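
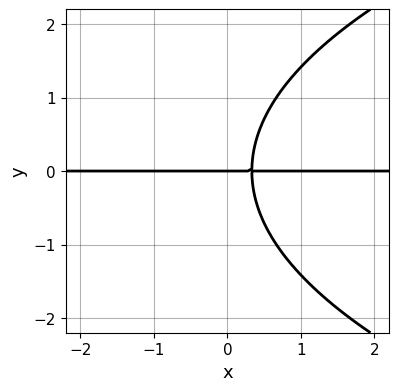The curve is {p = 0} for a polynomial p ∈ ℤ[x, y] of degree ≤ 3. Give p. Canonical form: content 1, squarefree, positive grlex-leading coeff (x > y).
y^3 - 3*x*y + y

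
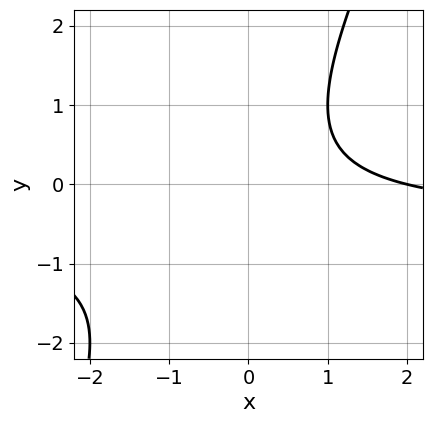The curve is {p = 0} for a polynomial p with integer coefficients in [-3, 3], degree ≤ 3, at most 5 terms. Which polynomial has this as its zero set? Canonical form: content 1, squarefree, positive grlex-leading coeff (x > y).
2*x*y - y^2 + x - 2

First, degree: no degree-1 curve has this shape, so deg p = 2.
Then, checking where it meets the axes: no y-intercept at any integer in the box; one x-axis crossing is at x = 2.
Finally, the integer polynomial consistent with all of this is the stated p.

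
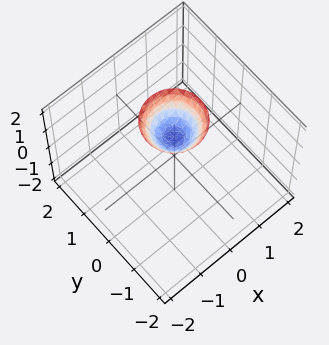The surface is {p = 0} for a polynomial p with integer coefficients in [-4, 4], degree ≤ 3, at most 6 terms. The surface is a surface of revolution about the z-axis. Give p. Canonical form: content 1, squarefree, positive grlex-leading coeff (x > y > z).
3*x^2 + 3*y^2 - 2*z + 2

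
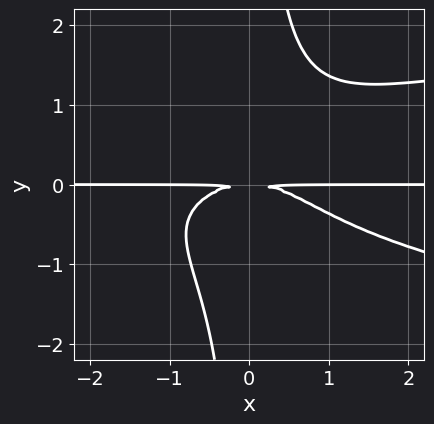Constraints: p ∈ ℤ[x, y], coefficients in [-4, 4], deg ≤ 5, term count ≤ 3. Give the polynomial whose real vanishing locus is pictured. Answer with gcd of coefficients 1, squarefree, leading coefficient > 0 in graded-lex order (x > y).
2*x*y^3 - x^2*y - 2*y^2

(a) Degree: no degree-3 curve has this shape, so deg p = 4.
(b) Against the integer gridlines: every point of the x-axis in the box is on the curve.
(c) Together with the visible shape, these determine p as stated.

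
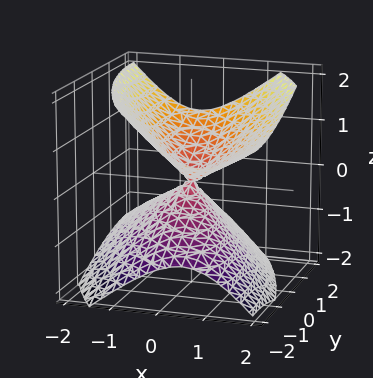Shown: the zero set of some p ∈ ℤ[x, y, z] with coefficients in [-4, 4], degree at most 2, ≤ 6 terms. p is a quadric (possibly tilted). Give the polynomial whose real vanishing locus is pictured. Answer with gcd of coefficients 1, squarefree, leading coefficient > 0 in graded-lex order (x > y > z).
1. The picture has 2 separate pieces. Treating them together as one polynomial.
2. The degree is 2 — no degree-1 surface has this shape.
3. Checking where it meets the axes: one z-axis crossing is at z = 0; it crosses the y-axis at the gridline y = 0; it meets the x-axis at x = 0 (among the integer gridlines).
4. Matching integer coefficients to the picture gives p.

3*x^2 + 2*x*y - x*z + y^2 - 3*z^2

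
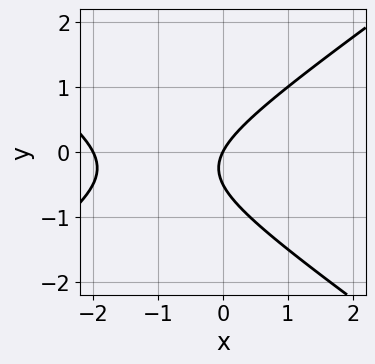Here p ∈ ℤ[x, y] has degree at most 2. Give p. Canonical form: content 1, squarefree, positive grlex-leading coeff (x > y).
x^2 - 2*y^2 + 2*x - y

1. deg p = 2.
2. Checking where it meets the axes: among the integer gridlines, it crosses the x-axis at x ∈ {-2, 0}; it crosses the y-axis at the gridline y = 0.
3. Solving for integer coefficients yields p as stated.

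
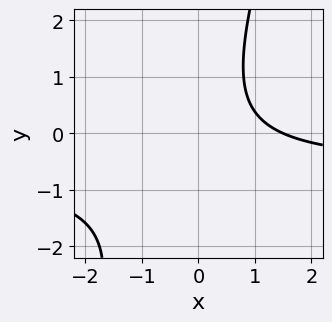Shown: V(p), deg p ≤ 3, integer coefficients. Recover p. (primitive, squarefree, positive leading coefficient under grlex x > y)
1. The degree is 2 — the shape is more complex than any degree-1 curve.
2. From the axis intercepts and sections: the curve avoids every integer y-axis point in the box.
3. Together with the visible shape, these determine p as stated.

3*x*y - y^2 + 2*x - 3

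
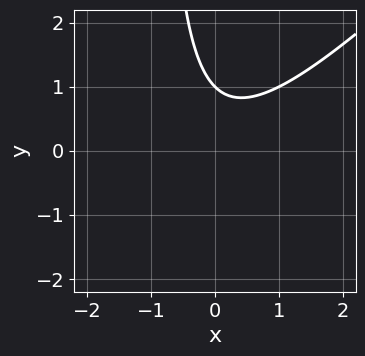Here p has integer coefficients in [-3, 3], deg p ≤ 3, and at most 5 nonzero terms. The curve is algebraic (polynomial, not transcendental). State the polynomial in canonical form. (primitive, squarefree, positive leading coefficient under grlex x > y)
First, deg p = 2. No degree-1 curve has this shape.
Then, against the integer gridlines: the curve avoids every integer x-axis point in the box; it meets the y-axis at y = 1 (among the integer gridlines).
Finally, the integer polynomial consistent with all of this is the stated p.

x^2 - x*y - y + 1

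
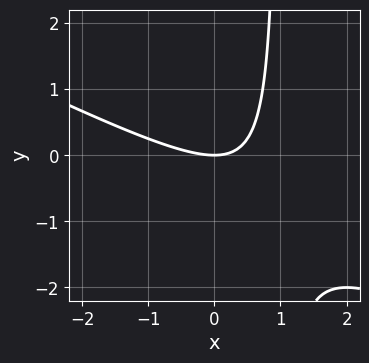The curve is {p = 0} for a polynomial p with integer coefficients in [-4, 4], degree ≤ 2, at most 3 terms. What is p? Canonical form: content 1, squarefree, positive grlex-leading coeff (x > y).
First, the degree is 2 — a generic line meets the curve in up to 2 points.
Next, checking where it meets the axes: it crosses the y-axis at the gridline y = 0; it meets the x-axis at x = 0 (among the integer gridlines).
Finally, assembling these constraints gives the stated polynomial.

x^2 + 2*x*y - 2*y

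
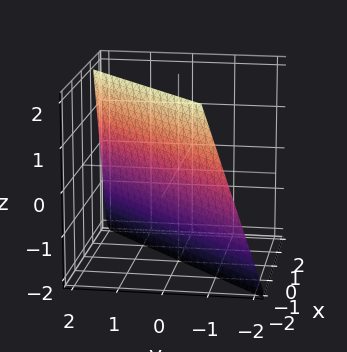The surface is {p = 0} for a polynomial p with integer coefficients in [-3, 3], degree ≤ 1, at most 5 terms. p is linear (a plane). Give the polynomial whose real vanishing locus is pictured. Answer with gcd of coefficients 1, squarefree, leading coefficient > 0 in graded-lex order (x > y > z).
3*x - 3*y + z + 2

The degree is 1 — the surface is flat (a plane).
From the visible intercepts: it crosses the z-axis at the gridline z = -2.
Together with the visible shape, these determine p as stated.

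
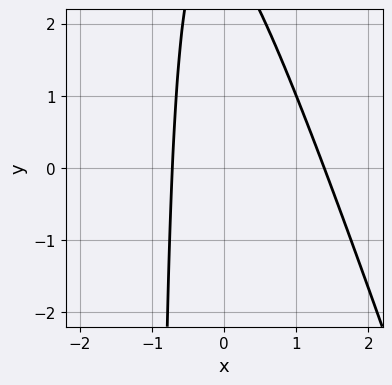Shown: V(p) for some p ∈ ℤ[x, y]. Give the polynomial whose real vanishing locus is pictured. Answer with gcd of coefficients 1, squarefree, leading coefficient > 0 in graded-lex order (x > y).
1. Degree: no degree-1 curve has this shape, so deg p = 2.
2. Checking where it meets the axes: no y-intercept at any integer in the box.
3. The integer polynomial consistent with all of this is the stated p.

3*x^2 + x*y - 2*x + y - 3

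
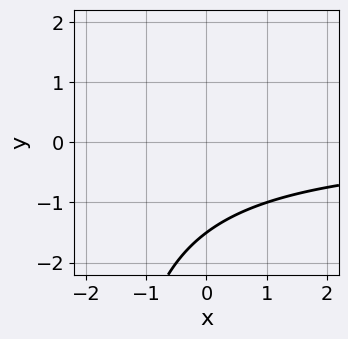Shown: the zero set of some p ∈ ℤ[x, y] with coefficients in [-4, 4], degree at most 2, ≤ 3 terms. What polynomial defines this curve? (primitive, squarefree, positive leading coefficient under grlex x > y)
x*y + 2*y + 3

(a) The degree is 2 — a generic line meets the curve in up to 2 points.
(b) Checking where it meets the axes: it misses every integer gridline on the x-axis.
(c) Matching integer coefficients to the picture gives p.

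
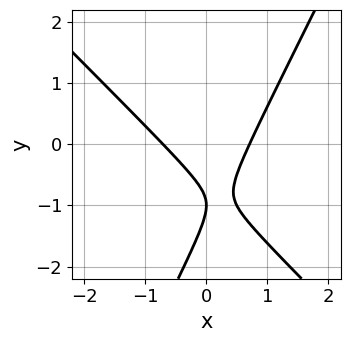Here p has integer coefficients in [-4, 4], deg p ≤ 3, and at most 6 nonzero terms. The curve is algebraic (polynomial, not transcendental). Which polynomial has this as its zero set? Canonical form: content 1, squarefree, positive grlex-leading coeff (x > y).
(a) Degree: no degree-1 curve has this shape, so deg p = 2.
(b) From the axis intercepts and sections: it meets the y-axis at y = -1 (among the integer gridlines).
(c) The integer polynomial consistent with all of this is the stated p.

2*x^2 + x*y - y^2 - 2*y - 1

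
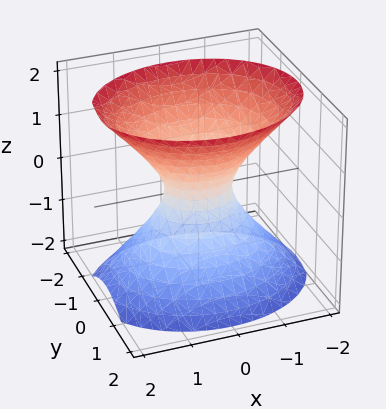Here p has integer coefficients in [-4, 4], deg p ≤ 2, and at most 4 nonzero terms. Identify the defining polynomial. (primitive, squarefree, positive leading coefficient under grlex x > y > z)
2*x^2 + 3*y^2 - 2*z^2 - 1

First, deg p = 2.
Next, symmetries: mirror symmetry y ↦ −y ⇒ only even powers of y; the z ↦ −z reflection is a symmetry, so z appears only in even powers; the x ↦ −x reflection is a symmetry, so x appears only in even powers.
Then, observable constraints: the surface avoids every integer z-axis point in the box.
Finally, together with the visible shape, these determine p as stated.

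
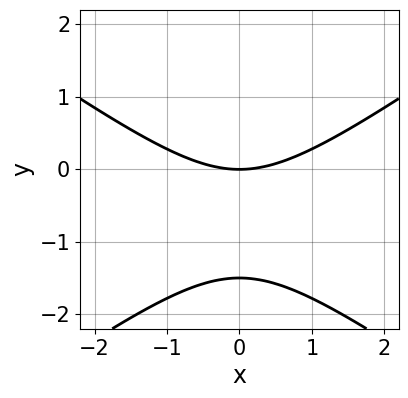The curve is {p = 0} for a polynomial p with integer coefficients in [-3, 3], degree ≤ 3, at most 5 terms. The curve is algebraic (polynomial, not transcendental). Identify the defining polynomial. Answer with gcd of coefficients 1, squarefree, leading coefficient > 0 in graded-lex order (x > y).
(a) The degree is 2 — no degree-1 curve has this shape.
(b) Symmetries: mirror symmetry x ↦ −x ⇒ only even powers of x.
(c) Observable constraints: it crosses the y-axis at the gridline y = 0; it crosses the x-axis at the gridline x = 0.
(d) Assembling these constraints gives the stated polynomial.

x^2 - 2*y^2 - 3*y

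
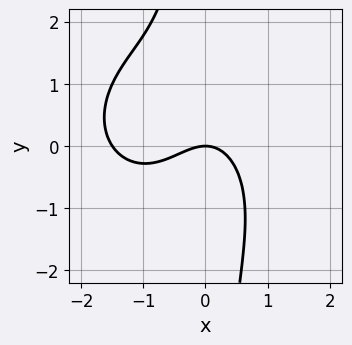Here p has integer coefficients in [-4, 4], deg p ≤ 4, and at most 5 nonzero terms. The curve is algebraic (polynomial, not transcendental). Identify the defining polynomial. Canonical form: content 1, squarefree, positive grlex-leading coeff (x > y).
(a) deg p = 3. The shape is more complex than any degree-2 curve.
(b) From the visible intercepts: it crosses the x-axis at the gridline x = 0; it meets the y-axis at y = 0 (among the integer gridlines).
(c) Solving for integer coefficients yields p as stated.

2*x^3 + 2*x*y^2 + 3*x^2 + 3*y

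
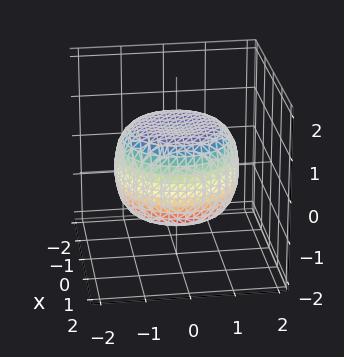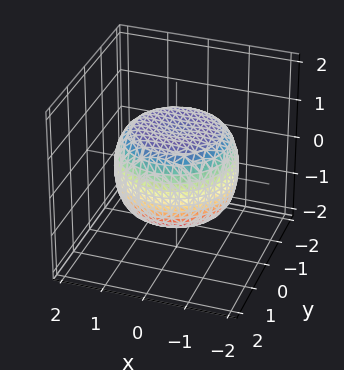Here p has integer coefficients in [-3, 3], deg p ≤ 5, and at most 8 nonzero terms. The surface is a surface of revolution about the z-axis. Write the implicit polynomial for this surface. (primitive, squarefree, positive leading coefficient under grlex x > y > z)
x^4 + 2*x^2*y^2 + y^4 - x^2 - y^2 + 2*z^2 - 2

(a) deg p = 4.
(b) By symmetry, the z-axis is an axis of rotation, so x and y enter only as x² + y².
(c) Checking where it meets the axes: a circular section at z = 0 has radius between 1 and 2; among the integer gridlines, it crosses the z-axis at z ∈ {-1, 1}.
(d) Assembling these constraints gives the stated polynomial.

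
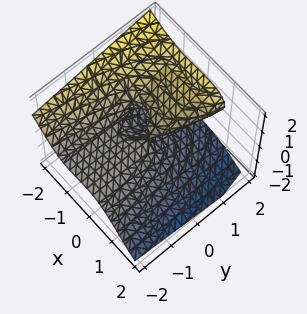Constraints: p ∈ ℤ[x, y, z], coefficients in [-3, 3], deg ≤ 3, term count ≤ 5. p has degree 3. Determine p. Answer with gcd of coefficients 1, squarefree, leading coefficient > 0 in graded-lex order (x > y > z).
1. Degree: no degree-2 surface has this shape, so deg p = 3.
2. Checking where it meets the axes: the visible y-axis segment lies entirely on the surface; among the integer gridlines, it crosses the x-axis at x ∈ {-1, 0}.
3. These observations pin down the coefficients.

2*x^3 + 3*z^3 + 2*x^2 - 3*y*z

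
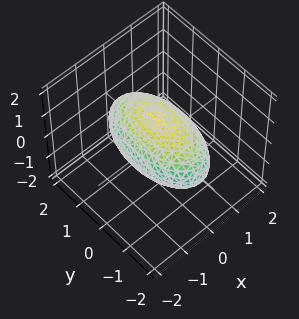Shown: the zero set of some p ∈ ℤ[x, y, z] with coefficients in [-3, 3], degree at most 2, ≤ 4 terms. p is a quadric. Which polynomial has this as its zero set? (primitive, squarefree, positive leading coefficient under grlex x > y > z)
3*x^2 + y^2 + 3*z^2 - 3

(a) The degree is 2 — a closed, bounded, convex surface; a quadric.
(b) Symmetries: it's symmetric under y → −y, forcing even powers of y; the x ↦ −x reflection is a symmetry, so x appears only in even powers; the z ↦ −z reflection is a symmetry, so z appears only in even powers.
(c) From the visible intercepts: the z-axis gridline crossings are at z ∈ {-1, 1}; among the integer gridlines, it crosses the x-axis at x ∈ {-1, 1}.
(d) The integer polynomial consistent with all of this is the stated p.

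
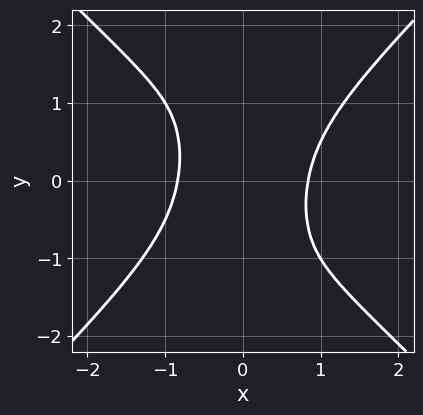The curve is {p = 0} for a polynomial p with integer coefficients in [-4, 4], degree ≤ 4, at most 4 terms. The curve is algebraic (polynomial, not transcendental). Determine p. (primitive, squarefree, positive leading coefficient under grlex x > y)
(a) deg p = 4. A generic line meets the curve in up to 4 points.
(b) From the axis intercepts and sections: no y-intercept at any integer in the box.
(c) Assembling these constraints gives the stated polynomial.

2*x^4 - 2*x^2*y^2 - x*y - 1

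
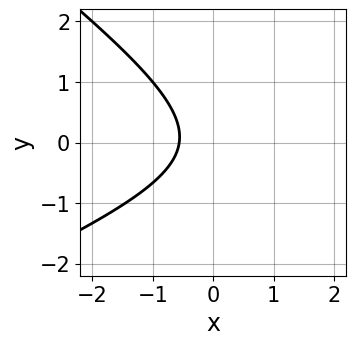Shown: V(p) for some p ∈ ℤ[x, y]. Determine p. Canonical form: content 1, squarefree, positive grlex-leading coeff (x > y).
First, the degree is 2 — a generic line meets the curve in up to 2 points.
Next, from the axis intercepts and sections: the curve avoids every integer y-axis point in the box.
Finally, the integer polynomial consistent with all of this is the stated p.

x^2 - x*y - 3*y^2 - 3*x - 2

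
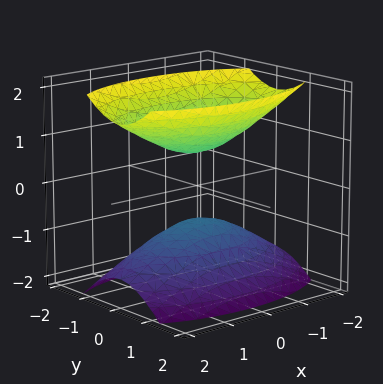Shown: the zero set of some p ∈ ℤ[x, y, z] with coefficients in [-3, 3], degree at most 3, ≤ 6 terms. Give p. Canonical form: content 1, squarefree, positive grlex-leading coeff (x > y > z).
x^2 + 3*y^2 - 2*z^2 + 1

First, the picture has 2 separate pieces.
Then, degree: two separate bowl-shaped sheets opening away from each other; a quadric, so deg p = 2.
Then, symmetries: the y ↦ −y reflection is a symmetry, so y appears only in even powers; mirror symmetry x ↦ −x ⇒ only even powers of x; the z ↦ −z reflection is a symmetry, so z appears only in even powers.
Next, observable constraints: no x-intercept at any integer in the box; no y-intercept at any integer in the box.
Finally, fitting integer coefficients to these (and the overall shape) gives p.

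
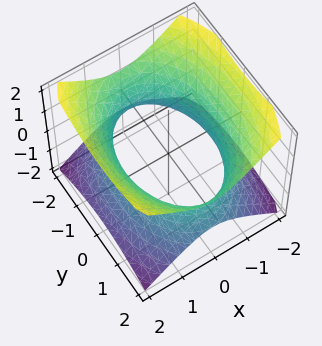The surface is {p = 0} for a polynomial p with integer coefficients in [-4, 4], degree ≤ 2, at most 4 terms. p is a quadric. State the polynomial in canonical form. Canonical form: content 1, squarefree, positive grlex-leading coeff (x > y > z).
First, deg p = 2. One connected sheet with a waist; a quadric.
Then, symmetries: the x ↦ −x reflection is a symmetry, so x appears only in even powers; it's symmetric under y → −y, forcing even powers of y; the z ↦ −z reflection is a symmetry, so z appears only in even powers.
Next, against the integer gridlines: no z-intercept at any integer in the box.
Finally, the integer polynomial consistent with all of this is the stated p.

2*x^2 + y^2 - 2*z^2 - 3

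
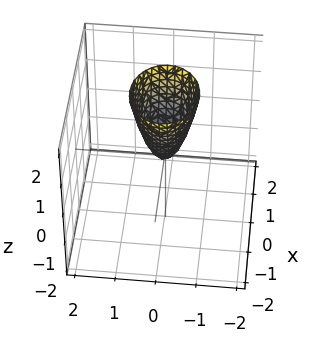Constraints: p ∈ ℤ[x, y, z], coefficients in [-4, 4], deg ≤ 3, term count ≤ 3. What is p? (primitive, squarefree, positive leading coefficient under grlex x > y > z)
2*x^2 + 3*y^2 - z

(a) deg p = 2. A single bowl opening along one axis; a quadric.
(b) Symmetries: the x ↦ −x reflection is a symmetry, so x appears only in even powers; it's symmetric under y → −y, forcing even powers of y.
(c) Against the integer gridlines: it meets the z-axis at z = 0 (among the integer gridlines); it crosses the y-axis at the gridline y = 0.
(d) These observations pin down the coefficients.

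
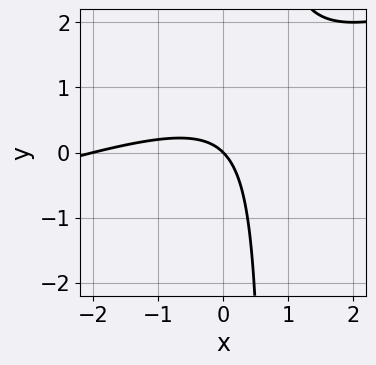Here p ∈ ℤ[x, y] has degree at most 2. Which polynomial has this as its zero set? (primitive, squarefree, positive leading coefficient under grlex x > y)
First, degree: a generic line meets the curve in up to 2 points, so deg p = 2.
Next, checking where it meets the axes: the x-axis gridline crossings are at x ∈ {-2, 0}; it meets the y-axis at y = 0 (among the integer gridlines).
Finally, putting this together gives p.

x^2 - 3*x*y + 2*x + 2*y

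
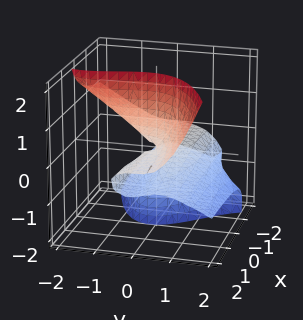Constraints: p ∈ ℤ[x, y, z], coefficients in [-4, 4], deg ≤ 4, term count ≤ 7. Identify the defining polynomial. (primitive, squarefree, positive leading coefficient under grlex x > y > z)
1. The degree is 3 — the shape is more complex than any degree-2 surface.
2. Reading off the gridlines: it crosses the y-axis at the gridline y = 0; the visible x-axis segment lies entirely on the surface.
3. The integer polynomial consistent with all of this is the stated p.

3*x*z^2 - 2*y^3 - 3*y^2*z + 2*x*z - y*z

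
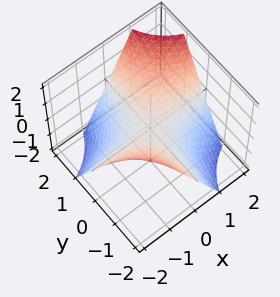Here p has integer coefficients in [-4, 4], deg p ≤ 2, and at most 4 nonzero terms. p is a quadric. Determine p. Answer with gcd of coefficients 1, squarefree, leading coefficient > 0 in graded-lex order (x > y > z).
x*y - z

First, degree: a saddle surface; a quadric, so deg p = 2.
Next, reading off the gridlines: the visible y-axis segment lies entirely on the surface; every point of the x-axis in the box is on the surface; it crosses the z-axis at the gridline z = 0.
Finally, these observations pin down the coefficients.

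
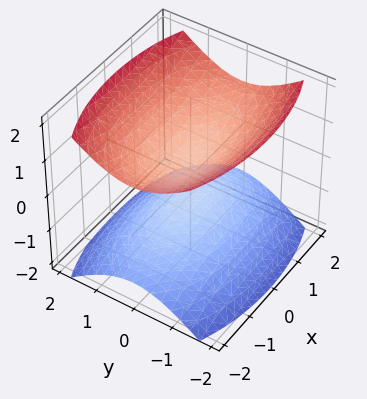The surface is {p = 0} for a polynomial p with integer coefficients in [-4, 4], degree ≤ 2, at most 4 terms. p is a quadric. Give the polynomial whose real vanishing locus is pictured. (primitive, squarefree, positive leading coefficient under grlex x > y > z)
First, the picture has 2 separate pieces.
Next, deg p = 2.
Then, symmetries: the x ↦ −x reflection is a symmetry, so x appears only in even powers; it's symmetric under z → −z, forcing even powers of z; the y ↦ −y reflection is a symmetry, so y appears only in even powers.
Then, against the integer gridlines: the surface avoids every integer y-axis point in the box; it misses every integer gridline on the x-axis.
Finally, together with the visible shape, these determine p as stated.

x^2 + 3*y^2 - 3*z^2 + 1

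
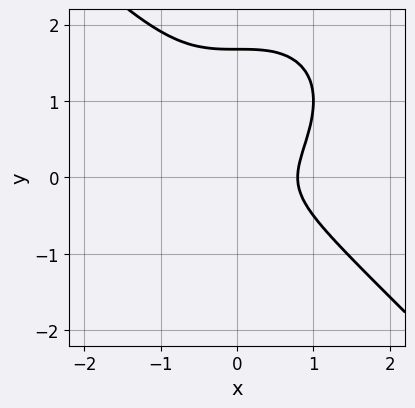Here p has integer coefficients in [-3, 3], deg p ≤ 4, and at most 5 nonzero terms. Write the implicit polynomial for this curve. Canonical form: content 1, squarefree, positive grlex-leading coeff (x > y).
2*x^3 + 2*y^3 - 3*y^2 - 1

(a) deg p = 3. The shape is more complex than any degree-2 curve.
(b) Putting this together gives p.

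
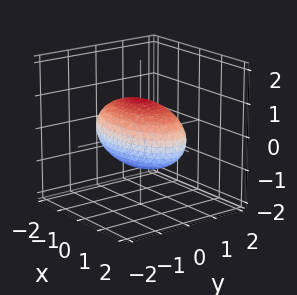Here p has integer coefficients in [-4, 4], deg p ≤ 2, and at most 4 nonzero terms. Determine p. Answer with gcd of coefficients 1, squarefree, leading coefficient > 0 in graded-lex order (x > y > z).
x^2 + 3*y^2 + 3*z^2 - 3

(a) The degree is 2 — a closed, bounded, convex surface; a quadric.
(b) Symmetries: the x ↦ −x reflection is a symmetry, so x appears only in even powers; the z ↦ −z reflection is a symmetry, so z appears only in even powers; mirror symmetry y ↦ −y ⇒ only even powers of y.
(c) From the axis intercepts and sections: among the integer gridlines, it crosses the y-axis at y ∈ {-1, 1}; the z-axis gridline crossings are at z ∈ {-1, 1}.
(d) Solving for integer coefficients yields p as stated.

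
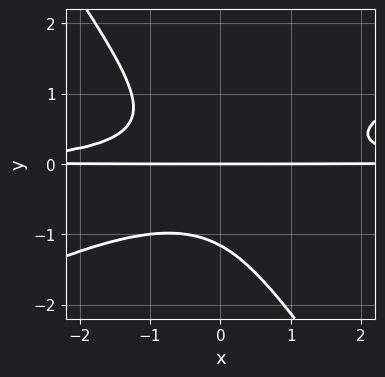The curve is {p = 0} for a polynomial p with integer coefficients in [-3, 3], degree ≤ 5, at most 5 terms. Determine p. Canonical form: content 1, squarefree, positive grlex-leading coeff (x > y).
2*x^2*y^2 - 3*x*y^3 - 3*y^4 - 2*y^3 - 2*y

(a) Degree: a generic line meets the curve in up to 4 points, so deg p = 4.
(b) Observable constraints: the visible x-axis segment lies entirely on the curve; it meets the y-axis at y = 0 (among the integer gridlines).
(c) The integer polynomial consistent with all of this is the stated p.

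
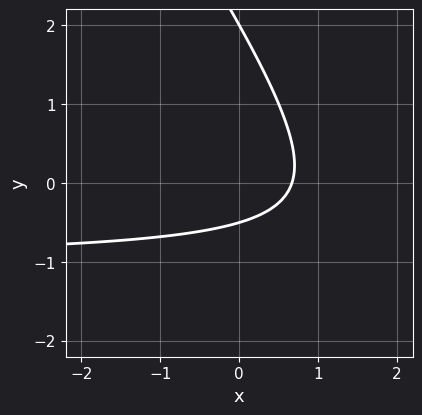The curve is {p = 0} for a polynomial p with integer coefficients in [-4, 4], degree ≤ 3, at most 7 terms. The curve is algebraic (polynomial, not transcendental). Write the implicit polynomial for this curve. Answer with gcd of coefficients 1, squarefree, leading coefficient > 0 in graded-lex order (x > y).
3*x*y + 2*y^2 + 3*x - 3*y - 2

(a) deg p = 2. The shape is more complex than any degree-1 curve.
(b) Reading off the gridlines: it crosses the y-axis at the gridline y = 2.
(c) Matching integer coefficients to the picture gives p.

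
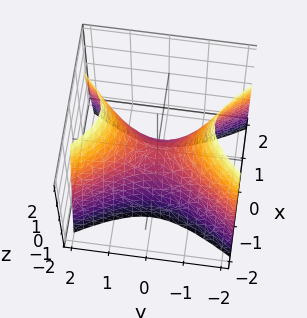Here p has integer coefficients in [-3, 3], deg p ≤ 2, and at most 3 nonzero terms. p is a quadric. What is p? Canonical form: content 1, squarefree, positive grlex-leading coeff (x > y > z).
2*x^2 - y^2 + z

First, the degree is 2 — a hyperbolic paraboloid; a quadric.
Then, symmetries: it's symmetric under y → −y, forcing even powers of y; it's symmetric under x → −x, forcing even powers of x.
Next, checking where it meets the axes: it meets the y-axis at y = 0 (among the integer gridlines); it meets the x-axis at x = 0 (among the integer gridlines); it meets the z-axis at z = 0 (among the integer gridlines).
Finally, the integer polynomial consistent with all of this is the stated p.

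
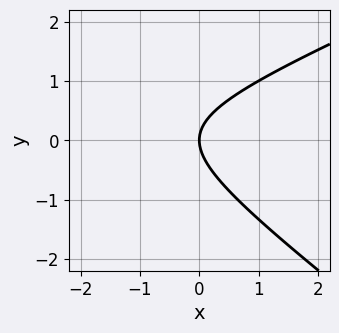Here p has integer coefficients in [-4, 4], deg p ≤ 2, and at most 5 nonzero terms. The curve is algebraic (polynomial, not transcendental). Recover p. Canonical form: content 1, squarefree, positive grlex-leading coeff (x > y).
(a) deg p = 2.
(b) From the visible intercepts: it crosses the x-axis at the gridline x = 0; it meets the y-axis at y = 0 (among the integer gridlines).
(c) Solving for integer coefficients yields p as stated.

x^2 - x*y - 3*y^2 + 3*x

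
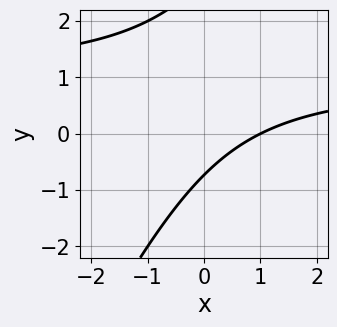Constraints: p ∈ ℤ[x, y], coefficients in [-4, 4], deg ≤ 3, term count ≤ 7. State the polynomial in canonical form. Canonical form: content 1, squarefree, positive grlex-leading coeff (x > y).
2*x*y - y^2 - 2*x + 2*y + 2

1. Degree: no degree-1 curve has this shape, so deg p = 2.
2. From the visible intercepts: one x-axis crossing is at x = 1.
3. The integer polynomial consistent with all of this is the stated p.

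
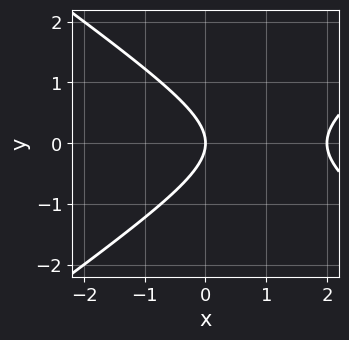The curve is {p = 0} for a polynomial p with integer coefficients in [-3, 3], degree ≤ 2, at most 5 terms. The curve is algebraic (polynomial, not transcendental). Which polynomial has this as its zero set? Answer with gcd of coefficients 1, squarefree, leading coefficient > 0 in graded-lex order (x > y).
1. deg p = 2.
2. Symmetries: it's symmetric under y → −y, forcing even powers of y.
3. Reading off the gridlines: among the integer gridlines, it crosses the x-axis at x ∈ {0, 2}; one y-axis crossing is at y = 0.
4. Solving for integer coefficients yields p as stated.

x^2 - 2*y^2 - 2*x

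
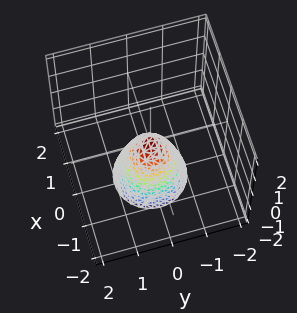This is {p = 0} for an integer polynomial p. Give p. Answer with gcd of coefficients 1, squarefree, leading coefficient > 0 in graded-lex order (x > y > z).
The degree is 2 — a paraboloid; a quadric.
Symmetries: rotational symmetry about the z-axis ⇒ p depends on x, y only through x² + y².
From the visible intercepts: a circular section at z = -2 has radius exactly 1; it meets the y-axis at y = 0 (among the integer gridlines); it crosses the x-axis at the gridline x = 0; it crosses the z-axis at the gridline z = 0.
These observations pin down the coefficients.

2*x^2 + 2*y^2 + z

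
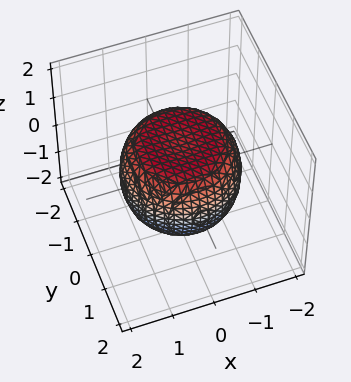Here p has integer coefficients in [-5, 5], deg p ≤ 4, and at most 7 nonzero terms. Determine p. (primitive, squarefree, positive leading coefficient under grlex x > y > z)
2*x^4 + 4*x^2*y^2 + 2*y^4 - 2*x^2 - 2*y^2 + 3*z^2 - 3

First, the degree is 4 — the shape is more complex than any degree-3 surface.
Next, symmetries: the z-axis is an axis of rotation, so x and y enter only as x² + y².
Then, from the axis intercepts and sections: a circular section at z = -1 has radius exactly 1; among the integer gridlines, it crosses the z-axis at z ∈ {-1, 1}.
Finally, the integer polynomial consistent with all of this is the stated p.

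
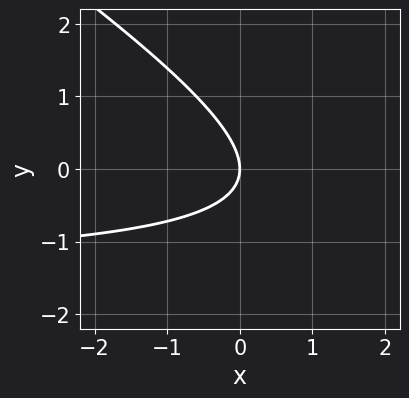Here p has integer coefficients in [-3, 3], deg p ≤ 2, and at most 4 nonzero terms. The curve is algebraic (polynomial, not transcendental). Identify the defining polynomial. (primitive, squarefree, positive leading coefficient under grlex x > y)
First, deg p = 2. A generic line meets the curve in up to 2 points.
Next, observable constraints: one x-axis crossing is at x = 0; it meets the y-axis at y = 0 (among the integer gridlines).
Finally, assembling these constraints gives the stated polynomial.

2*x*y + 3*y^2 + 3*x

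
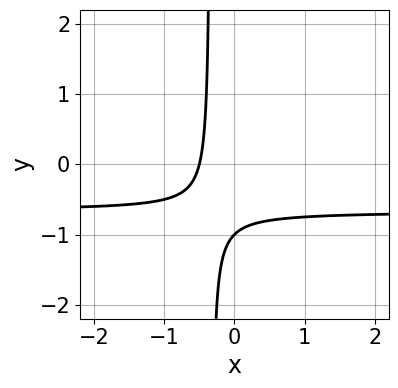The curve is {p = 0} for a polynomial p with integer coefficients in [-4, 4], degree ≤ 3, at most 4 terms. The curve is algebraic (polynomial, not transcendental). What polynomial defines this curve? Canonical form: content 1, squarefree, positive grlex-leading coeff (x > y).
3*x*y + 2*x + y + 1

(a) Degree: no degree-1 curve has this shape, so deg p = 2.
(b) Observable constraints: one y-axis crossing is at y = -1.
(c) These observations pin down the coefficients.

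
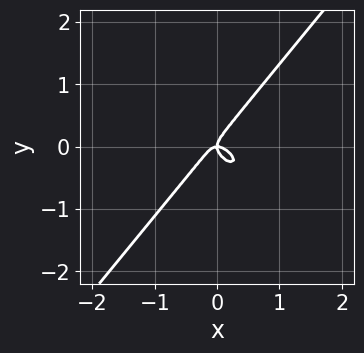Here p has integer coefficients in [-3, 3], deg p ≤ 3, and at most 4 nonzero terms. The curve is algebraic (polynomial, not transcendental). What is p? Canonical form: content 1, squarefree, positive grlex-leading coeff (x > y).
3*x^3 + 2*x^2*y - 3*y^3 + x*y

Degree: no degree-2 curve has this shape, so deg p = 3.
Against the integer gridlines: one y-axis crossing is at y = 0; it crosses the x-axis at the gridline x = 0.
Putting this together gives p.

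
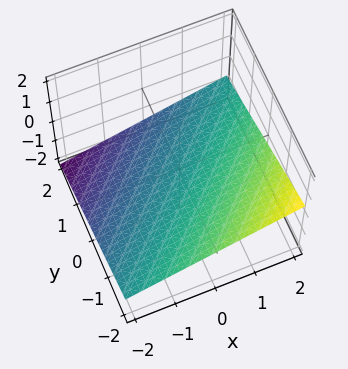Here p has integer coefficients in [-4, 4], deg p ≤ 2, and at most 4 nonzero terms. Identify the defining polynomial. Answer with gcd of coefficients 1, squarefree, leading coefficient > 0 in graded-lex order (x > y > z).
First, degree: every cross-section is a straight line — this is a plane, so deg p = 1.
Next, observable constraints: it crosses the x-axis at the gridline x = 2; it meets the y-axis at y = -2 (among the integer gridlines).
Finally, putting this together gives p.

x - y - 3*z - 2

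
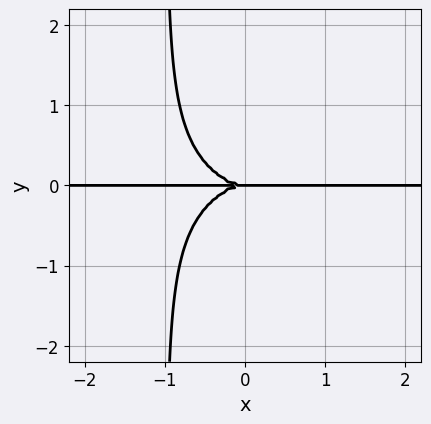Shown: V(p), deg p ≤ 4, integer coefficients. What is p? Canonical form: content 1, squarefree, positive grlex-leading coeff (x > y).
1. deg p = 4. A generic line meets the curve in up to 4 points.
2. Against the integer gridlines: it crosses the y-axis at the gridline y = 0; the visible x-axis segment lies entirely on the curve.
3. Assembling these constraints gives the stated polynomial.

x^3*y + 3*x*y^3 + 3*y^3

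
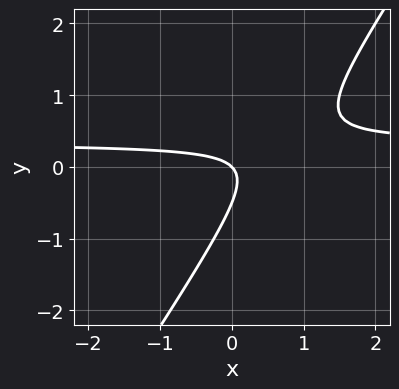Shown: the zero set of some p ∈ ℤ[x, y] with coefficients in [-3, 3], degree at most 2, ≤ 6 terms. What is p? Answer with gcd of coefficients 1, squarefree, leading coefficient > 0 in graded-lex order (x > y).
3*x*y - 2*y^2 - x - y

1. Degree: no degree-1 curve has this shape, so deg p = 2.
2. From the axis intercepts and sections: it meets the x-axis at x = 0 (among the integer gridlines); one y-axis crossing is at y = 0.
3. Fitting integer coefficients to these (and the overall shape) gives p.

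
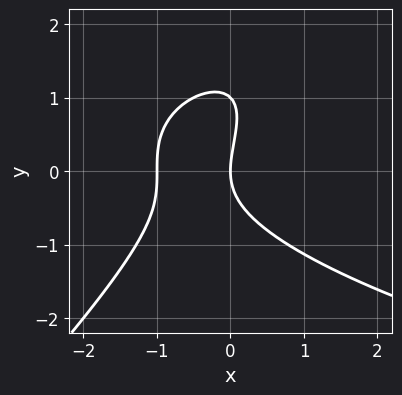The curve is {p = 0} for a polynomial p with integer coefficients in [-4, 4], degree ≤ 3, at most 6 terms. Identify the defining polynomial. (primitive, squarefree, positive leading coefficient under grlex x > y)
x*y^2 - y^3 - 2*x^2 + y^2 - 2*x

First, the degree is 3 — the shape is more complex than any degree-2 curve.
Then, checking where it meets the axes: the x-axis gridline crossings are at x ∈ {-1, 0}; among the integer gridlines, it crosses the y-axis at y ∈ {0, 1}.
Finally, together with the visible shape, these determine p as stated.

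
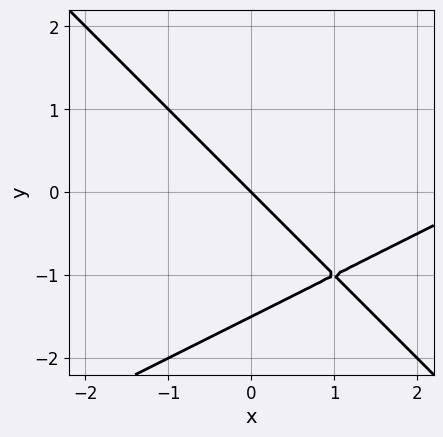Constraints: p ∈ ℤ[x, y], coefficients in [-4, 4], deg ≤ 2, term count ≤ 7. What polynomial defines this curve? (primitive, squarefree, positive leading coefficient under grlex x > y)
First, degree: the shape is more complex than any degree-1 curve, so deg p = 2.
Next, from the visible intercepts: one y-axis crossing is at y = 0; it crosses the x-axis at the gridline x = 0.
Finally, these observations pin down the coefficients.

x^2 - x*y - 2*y^2 - 3*x - 3*y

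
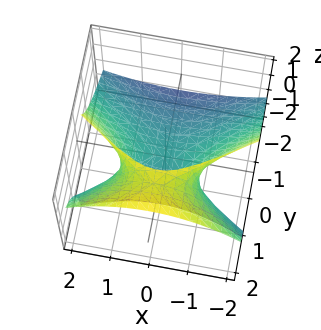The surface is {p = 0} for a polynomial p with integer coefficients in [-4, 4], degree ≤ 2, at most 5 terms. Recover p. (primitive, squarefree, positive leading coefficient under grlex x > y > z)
x^2 - 2*y^2 + 3*y*z - 2*z

(a) The degree is 2 — no degree-1 surface has this shape.
(b) Reading off the gridlines: one z-axis crossing is at z = 0; it meets the y-axis at y = 0 (among the integer gridlines); one x-axis crossing is at x = 0.
(c) Together with the visible shape, these determine p as stated.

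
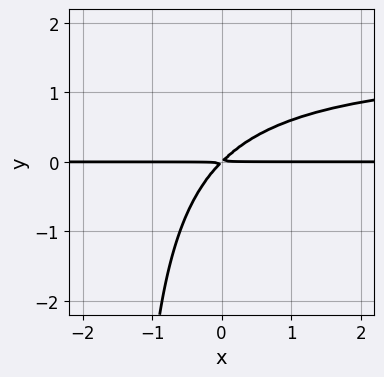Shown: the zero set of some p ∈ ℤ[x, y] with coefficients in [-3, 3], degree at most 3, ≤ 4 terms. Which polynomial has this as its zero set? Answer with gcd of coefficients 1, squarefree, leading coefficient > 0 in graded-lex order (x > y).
2*x*y^2 - 3*x*y + 3*y^2

(a) deg p = 3. A generic line meets the curve in up to 3 points.
(b) From the visible intercepts: the visible x-axis segment lies entirely on the curve.
(c) Matching integer coefficients to the picture gives p.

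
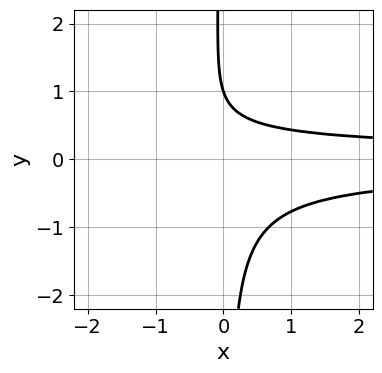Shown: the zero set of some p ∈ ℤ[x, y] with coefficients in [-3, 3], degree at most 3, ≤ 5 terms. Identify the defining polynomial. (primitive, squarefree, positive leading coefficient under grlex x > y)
1. Degree: the shape is more complex than any degree-2 curve, so deg p = 3.
2. From the visible intercepts: it misses every integer gridline on the x-axis; one y-axis crossing is at y = 1.
3. Together with the visible shape, these determine p as stated.

3*x*y^2 + y - 1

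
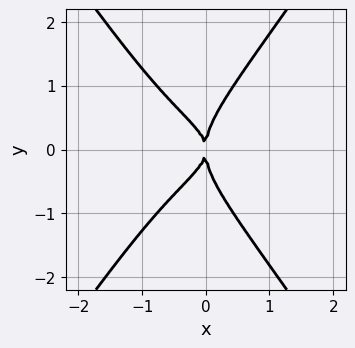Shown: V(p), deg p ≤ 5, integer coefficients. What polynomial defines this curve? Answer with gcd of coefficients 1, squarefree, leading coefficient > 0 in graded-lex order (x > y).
2*x^2*y^2 - y^4 + x*y^2 + x^2

(a) Degree: a generic line meets the curve in up to 4 points, so deg p = 4.
(b) Symmetries: mirror symmetry y ↦ −y ⇒ only even powers of y.
(c) From the visible intercepts: one x-axis crossing is at x = 0; one y-axis crossing is at y = 0.
(d) These observations pin down the coefficients.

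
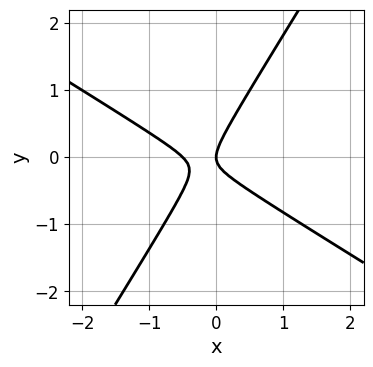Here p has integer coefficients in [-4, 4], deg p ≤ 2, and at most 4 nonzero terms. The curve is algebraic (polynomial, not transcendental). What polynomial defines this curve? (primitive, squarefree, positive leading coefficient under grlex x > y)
2*x^2 + 2*x*y - 2*y^2 + x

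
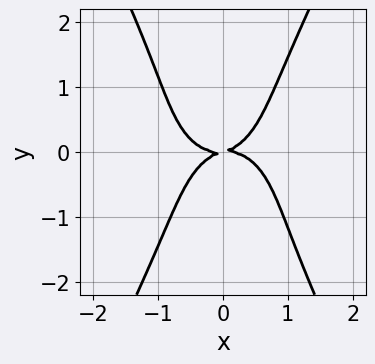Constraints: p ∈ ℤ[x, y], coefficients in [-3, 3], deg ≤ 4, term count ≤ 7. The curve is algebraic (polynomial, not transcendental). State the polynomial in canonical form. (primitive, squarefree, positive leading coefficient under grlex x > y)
First, deg p = 4.
Then, against the integer gridlines: it meets the y-axis at y = 0 (among the integer gridlines); it meets the x-axis at x = 0 (among the integer gridlines).
Finally, solving for integer coefficients yields p as stated.

3*x^4 + 3*x^2*y^2 - y^4 + x*y - 3*y^2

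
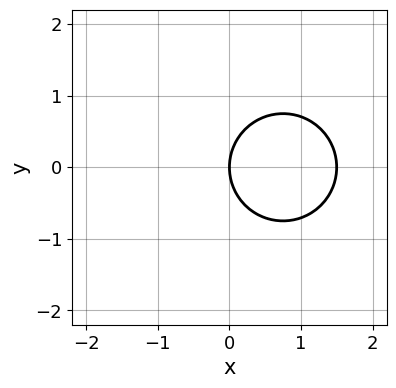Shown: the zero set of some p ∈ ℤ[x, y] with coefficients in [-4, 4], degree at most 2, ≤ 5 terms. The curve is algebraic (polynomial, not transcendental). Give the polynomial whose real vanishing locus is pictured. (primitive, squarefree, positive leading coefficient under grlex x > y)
1. deg p = 2. The shape is more complex than any degree-1 curve.
2. Symmetries: it's symmetric under y → −y, forcing even powers of y.
3. From the visible intercepts: one x-axis crossing is at x = 0; it meets the y-axis at y = 0 (among the integer gridlines).
4. These observations pin down the coefficients.

2*x^2 + 2*y^2 - 3*x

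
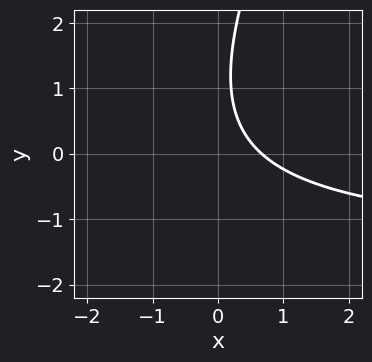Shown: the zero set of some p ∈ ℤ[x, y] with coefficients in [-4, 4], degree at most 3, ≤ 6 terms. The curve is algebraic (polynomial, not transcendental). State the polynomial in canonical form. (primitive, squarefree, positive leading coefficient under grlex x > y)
2*x*y - y^2 + 3*x + 2*y - 2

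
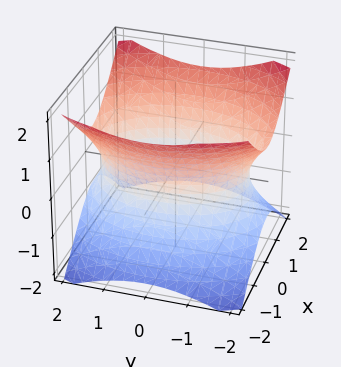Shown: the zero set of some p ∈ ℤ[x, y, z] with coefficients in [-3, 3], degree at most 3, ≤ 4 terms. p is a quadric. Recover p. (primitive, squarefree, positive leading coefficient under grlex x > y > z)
2*x^2 + y^2 - 2*z^2 - 3

(a) deg p = 2. An hourglass — one-sheet hyperboloid; a quadric.
(b) Symmetries: it's symmetric under z → −z, forcing even powers of z; mirror symmetry x ↦ −x ⇒ only even powers of x; mirror symmetry y ↦ −y ⇒ only even powers of y.
(c) From the visible intercepts: it misses every integer gridline on the z-axis.
(d) The integer polynomial consistent with all of this is the stated p.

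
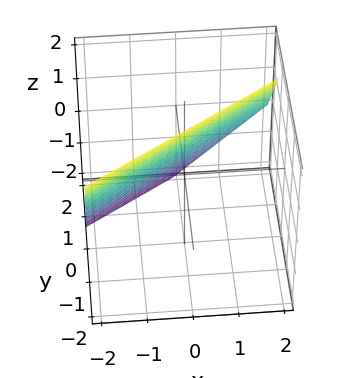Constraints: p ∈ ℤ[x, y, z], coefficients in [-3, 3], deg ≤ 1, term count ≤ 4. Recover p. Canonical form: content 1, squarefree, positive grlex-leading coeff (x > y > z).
2*x - 3*y - 2*z + 2

First, degree: every cross-section is a straight line — this is a plane, so deg p = 1.
Next, checking where it meets the axes: one z-axis crossing is at z = 1; it meets the x-axis at x = -1 (among the integer gridlines).
Finally, the integer polynomial consistent with all of this is the stated p.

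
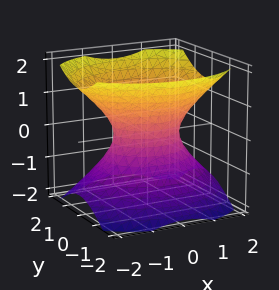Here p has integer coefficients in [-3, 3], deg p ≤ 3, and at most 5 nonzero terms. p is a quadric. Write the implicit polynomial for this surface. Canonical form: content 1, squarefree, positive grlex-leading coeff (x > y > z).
(a) deg p = 2. One connected sheet with a waist; a quadric.
(b) Symmetries: it's symmetric under z → −z, forcing even powers of z; the y ↦ −y reflection is a symmetry, so y appears only in even powers; it's symmetric under x → −x, forcing even powers of x.
(c) Against the integer gridlines: the surface avoids every integer z-axis point in the box; the x-axis gridline crossings are at x ∈ {-1, 1}.
(d) Assembling these constraints gives the stated polynomial.

2*x^2 + 3*y^2 - 3*z^2 - 2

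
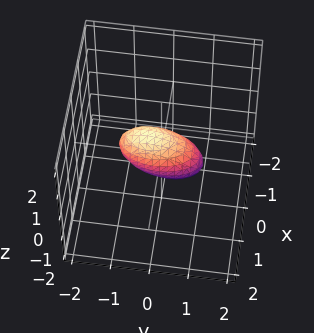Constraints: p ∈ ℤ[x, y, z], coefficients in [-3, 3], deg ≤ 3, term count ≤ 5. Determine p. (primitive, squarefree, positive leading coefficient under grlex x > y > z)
3*x^2 + y^2 + y*z + 2*z^2 - 1

1. The degree is 2 — a generic line meets the surface in up to 2 points.
2. From the visible intercepts: the y-axis gridline crossings are at y ∈ {-1, 1}.
3. These observations pin down the coefficients.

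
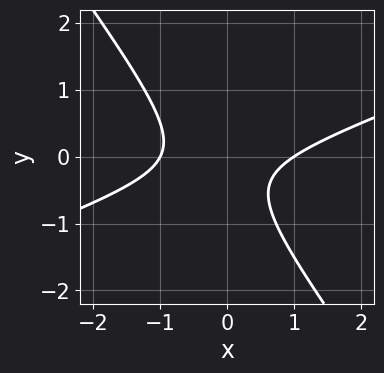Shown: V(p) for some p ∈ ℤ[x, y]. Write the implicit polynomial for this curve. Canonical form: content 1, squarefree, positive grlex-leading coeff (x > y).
x^2 - 2*x*y - 2*y^2 - y - 1

Degree: no degree-1 curve has this shape, so deg p = 2.
Against the integer gridlines: it misses every integer gridline on the y-axis; the x-axis gridline crossings are at x ∈ {-1, 1}.
Fitting integer coefficients to these (and the overall shape) gives p.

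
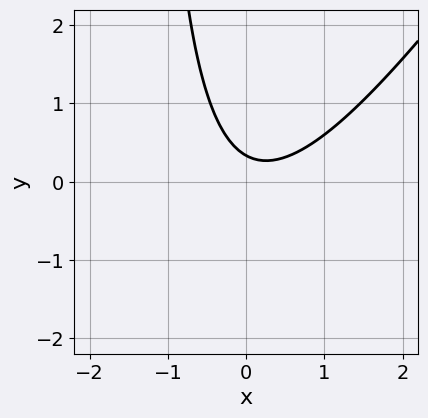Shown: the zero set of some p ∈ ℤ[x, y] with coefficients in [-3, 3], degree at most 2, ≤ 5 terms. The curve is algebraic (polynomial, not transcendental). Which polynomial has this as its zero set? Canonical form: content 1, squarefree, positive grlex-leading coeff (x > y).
3*x^2 - 2*x*y - x - 3*y + 1

Degree: the shape is more complex than any degree-1 curve, so deg p = 2.
From the visible intercepts: no x-intercept at any integer in the box.
The integer polynomial consistent with all of this is the stated p.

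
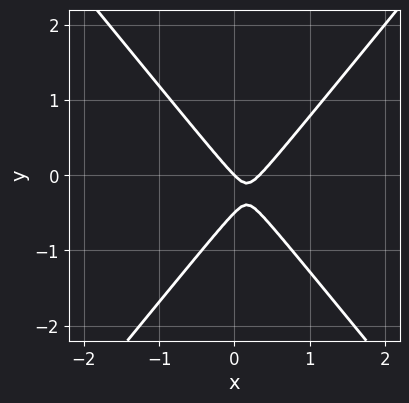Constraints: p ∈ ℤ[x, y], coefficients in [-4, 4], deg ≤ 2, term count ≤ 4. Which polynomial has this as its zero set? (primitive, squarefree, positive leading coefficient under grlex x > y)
deg p = 2. The shape is more complex than any degree-1 curve.
From the visible intercepts: one x-axis crossing is at x = 0; it crosses the y-axis at the gridline y = 0.
Solving for integer coefficients yields p as stated.

3*x^2 - 2*y^2 - x - y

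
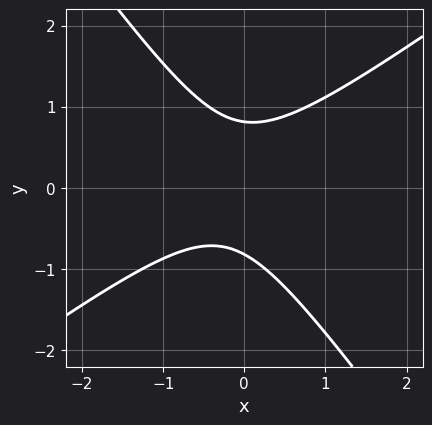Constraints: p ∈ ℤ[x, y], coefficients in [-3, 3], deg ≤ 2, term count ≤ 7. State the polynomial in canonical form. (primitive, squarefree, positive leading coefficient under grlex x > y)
1. Degree: a generic line meets the curve in up to 2 points, so deg p = 2.
2. Checking where it meets the axes: the curve avoids every integer x-axis point in the box.
3. Assembling these constraints gives the stated polynomial.

3*x^2 - 2*x*y - 3*y^2 + x + 2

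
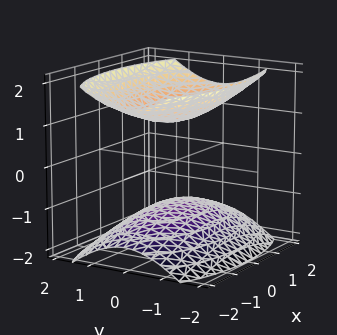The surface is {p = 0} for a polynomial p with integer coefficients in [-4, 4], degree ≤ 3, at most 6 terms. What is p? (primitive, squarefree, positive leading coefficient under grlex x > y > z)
1. There are 2 components. Treating them together as one polynomial.
2. The degree is 2 — two separate bowl-shaped sheets opening away from each other; a quadric.
3. Symmetries: it's symmetric under y → −y, forcing even powers of y; it's symmetric under z → −z, forcing even powers of z; it's symmetric under x → −x, forcing even powers of x.
4. From the visible intercepts: among the integer gridlines, it crosses the z-axis at z ∈ {-1, 1}; the surface avoids every integer x-axis point in the box; the surface avoids every integer y-axis point in the box.
5. Together with the visible shape, these determine p as stated.

x^2 + 3*y^2 - 3*z^2 + 3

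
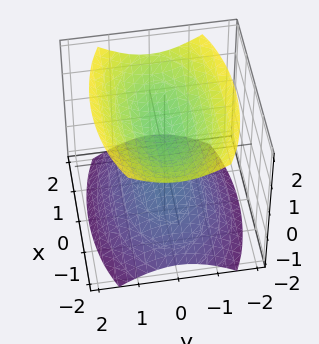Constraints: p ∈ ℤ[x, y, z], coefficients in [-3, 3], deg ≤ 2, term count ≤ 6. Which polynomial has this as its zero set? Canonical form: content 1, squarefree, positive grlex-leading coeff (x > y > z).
x^2 + 3*y^2 - 3*z^2 + 3

First, there are 2 components.
Next, degree: two separate bowl-shaped sheets opening away from each other; a quadric, so deg p = 2.
Then, symmetries: it's symmetric under y → −y, forcing even powers of y; it's symmetric under x → −x, forcing even powers of x; mirror symmetry z ↦ −z ⇒ only even powers of z.
Next, observable constraints: it misses every integer gridline on the x-axis; the z-axis gridline crossings are at z ∈ {-1, 1}; the surface avoids every integer y-axis point in the box.
Finally, solving for integer coefficients yields p as stated.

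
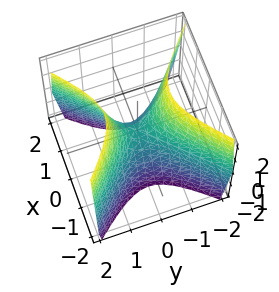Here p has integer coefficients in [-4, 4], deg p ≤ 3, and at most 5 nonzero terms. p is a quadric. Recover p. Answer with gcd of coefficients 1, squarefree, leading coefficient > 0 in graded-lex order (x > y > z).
2*x^2 - 2*y^2 + z

(a) Degree: a saddle surface; a quadric, so deg p = 2.
(b) Symmetries: it's symmetric under y → −y, forcing even powers of y; mirror symmetry x ↦ −x ⇒ only even powers of x.
(c) Reading off the gridlines: one x-axis crossing is at x = 0; it meets the z-axis at z = 0 (among the integer gridlines); one y-axis crossing is at y = 0.
(d) Assembling these constraints gives the stated polynomial.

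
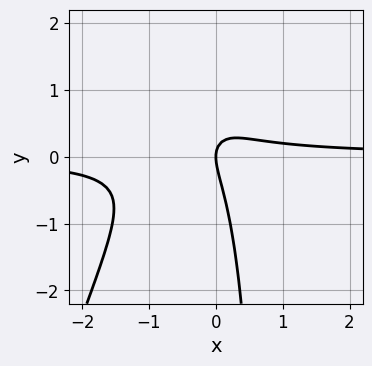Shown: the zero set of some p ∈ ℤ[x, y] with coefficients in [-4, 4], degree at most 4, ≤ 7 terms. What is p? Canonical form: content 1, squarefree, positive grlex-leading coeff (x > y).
3*x^2*y - x*y^2 + 2*x*y + y^2 - x

1. The degree is 3 — a generic line meets the curve in up to 3 points.
2. Checking where it meets the axes: one y-axis crossing is at y = 0; it meets the x-axis at x = 0 (among the integer gridlines).
3. Together with the visible shape, these determine p as stated.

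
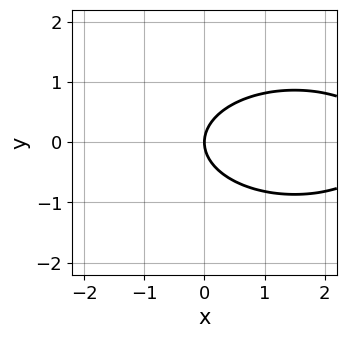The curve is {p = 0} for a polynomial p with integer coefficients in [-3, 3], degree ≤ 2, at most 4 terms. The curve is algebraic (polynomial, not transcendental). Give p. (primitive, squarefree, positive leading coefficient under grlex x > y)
Degree: no degree-1 curve has this shape, so deg p = 2.
Symmetries: mirror symmetry y ↦ −y ⇒ only even powers of y.
Observable constraints: it meets the x-axis at x = 0 (among the integer gridlines); it crosses the y-axis at the gridline y = 0.
These observations pin down the coefficients.

x^2 + 3*y^2 - 3*x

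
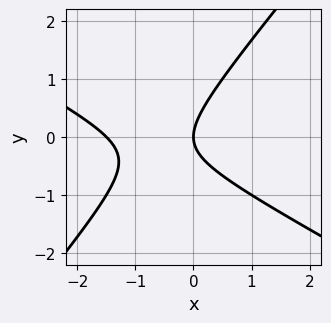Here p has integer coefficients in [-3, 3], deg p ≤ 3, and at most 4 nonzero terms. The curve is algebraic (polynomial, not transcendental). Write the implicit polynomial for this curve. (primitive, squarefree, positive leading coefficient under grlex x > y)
1. deg p = 2. No degree-1 curve has this shape.
2. From the axis intercepts and sections: it meets the x-axis at x = 0 (among the integer gridlines); one y-axis crossing is at y = 0.
3. Matching integer coefficients to the picture gives p.

2*x^2 + 2*x*y - 3*y^2 + 3*x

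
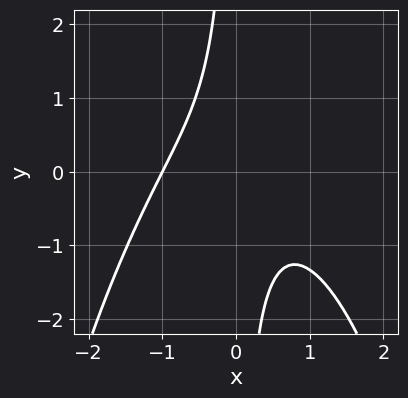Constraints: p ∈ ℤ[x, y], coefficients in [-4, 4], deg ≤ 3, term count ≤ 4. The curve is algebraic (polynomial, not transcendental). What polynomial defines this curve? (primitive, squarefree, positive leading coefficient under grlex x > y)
The degree is 3 — the shape is more complex than any degree-2 curve.
From the axis intercepts and sections: it crosses the x-axis at the gridline x = -1; it misses every integer gridline on the y-axis.
Fitting integer coefficients to these (and the overall shape) gives p.

2*x^3 + 3*x*y + 2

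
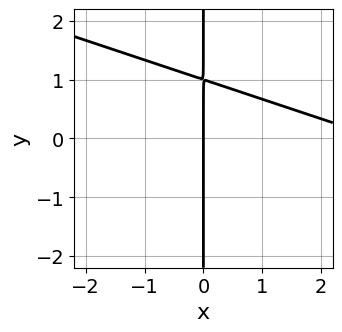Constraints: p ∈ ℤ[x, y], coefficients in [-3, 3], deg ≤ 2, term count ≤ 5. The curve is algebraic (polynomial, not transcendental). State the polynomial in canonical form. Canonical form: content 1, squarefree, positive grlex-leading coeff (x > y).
x^2 + 3*x*y - 3*x

First, deg p = 2. A generic line meets the curve in up to 2 points.
Next, reading off the gridlines: it crosses the x-axis at the gridline x = 0; the visible y-axis segment lies entirely on the curve.
Finally, together with the visible shape, these determine p as stated.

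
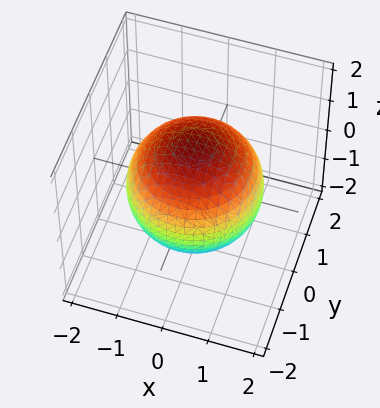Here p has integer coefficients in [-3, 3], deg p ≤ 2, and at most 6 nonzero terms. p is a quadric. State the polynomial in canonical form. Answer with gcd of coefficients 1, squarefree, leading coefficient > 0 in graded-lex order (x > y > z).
x^2 + y^2 + z^2 - 2

1. deg p = 2. A closed, bounded, convex surface; a quadric.
2. By symmetry, the surface is invariant under rotation about z: p = q(x² + y², z); the z ↦ −z reflection is a symmetry, so z appears only in even powers.
3. From the visible intercepts: a circular section at z = 1 has radius exactly 1.
4. Together with the visible shape, these determine p as stated.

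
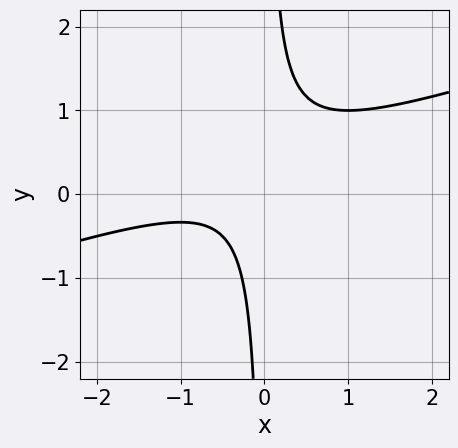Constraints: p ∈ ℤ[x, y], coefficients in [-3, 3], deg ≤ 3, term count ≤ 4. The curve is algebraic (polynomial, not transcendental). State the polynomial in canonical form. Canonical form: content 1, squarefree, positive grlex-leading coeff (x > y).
x^2 - 3*x*y + x + 1

First, degree: the shape is more complex than any degree-1 curve, so deg p = 2.
Next, checking where it meets the axes: no x-intercept at any integer in the box; the curve avoids every integer y-axis point in the box.
Finally, solving for integer coefficients yields p as stated.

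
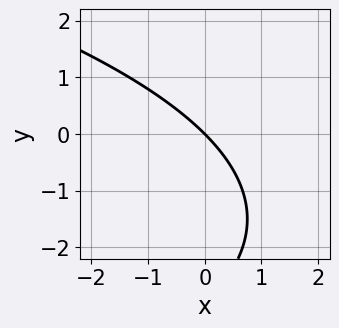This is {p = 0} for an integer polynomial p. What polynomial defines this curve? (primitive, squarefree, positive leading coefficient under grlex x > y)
1. The degree is 2 — the shape is more complex than any degree-1 curve.
2. Reading off the gridlines: it crosses the y-axis at the gridline y = 0; one x-axis crossing is at x = 0.
3. Together with the visible shape, these determine p as stated.

y^2 + 3*x + 3*y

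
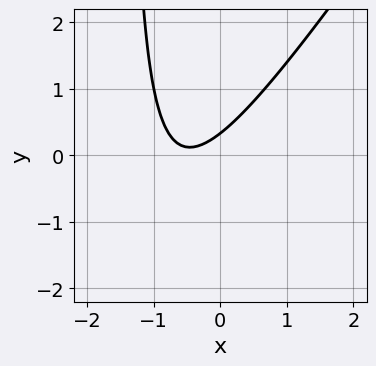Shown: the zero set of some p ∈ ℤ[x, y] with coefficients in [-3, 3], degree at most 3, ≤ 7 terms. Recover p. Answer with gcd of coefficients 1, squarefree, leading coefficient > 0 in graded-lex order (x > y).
(a) Degree: a generic line meets the curve in up to 2 points, so deg p = 2.
(b) Reading off the gridlines: it misses every integer gridline on the x-axis.
(c) Fitting integer coefficients to these (and the overall shape) gives p.

3*x^2 - 2*x*y + 3*x - 3*y + 1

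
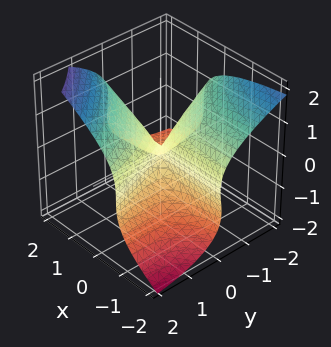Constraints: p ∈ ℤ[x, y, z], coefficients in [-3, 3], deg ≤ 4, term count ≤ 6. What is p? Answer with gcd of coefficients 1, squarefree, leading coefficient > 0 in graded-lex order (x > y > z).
deg p = 3. No degree-2 surface has this shape.
Observable constraints: it meets the z-axis at z = 0 (among the integer gridlines); every point of the x-axis in the box is on the surface; it crosses the y-axis at the gridline y = 0.
Together with the visible shape, these determine p as stated.

x*z^2 - 2*z^3 + 3*x*y + y^2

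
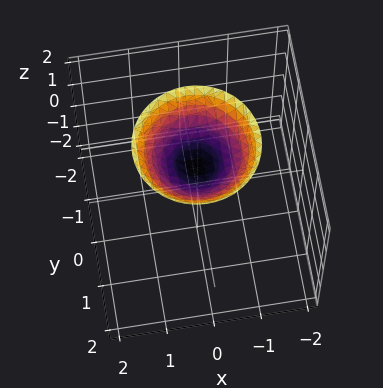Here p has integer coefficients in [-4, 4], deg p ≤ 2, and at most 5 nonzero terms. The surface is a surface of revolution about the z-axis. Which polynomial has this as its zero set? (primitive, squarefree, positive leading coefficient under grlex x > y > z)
First, the degree is 2 — no degree-1 surface has this shape.
Next, symmetry: every cross-section ⟂ z is a circle, so x, y appear only via x² + y².
Next, reading off the gridlines: no y-intercept at any integer in the box; a circular section at z = 2 has radius between 1 and 2.
Finally, fitting integer coefficients to these (and the overall shape) gives p. Check: (0, 0, 1) on the z-axis lies on the surface, and p(0, 0, 1) = 0. ✓

2*x^2 + 2*y^2 - 3*z + 3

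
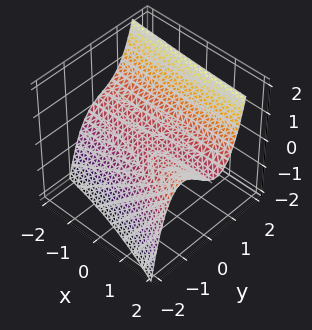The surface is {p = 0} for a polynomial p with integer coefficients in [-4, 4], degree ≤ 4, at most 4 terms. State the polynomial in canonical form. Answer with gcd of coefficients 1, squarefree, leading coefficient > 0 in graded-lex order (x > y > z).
First, degree: the shape is more complex than any degree-2 surface, so deg p = 3.
Then, checking where it meets the axes: every point of the x-axis in the box is on the surface; one y-axis crossing is at y = 0; one z-axis crossing is at z = 0.
Finally, assembling these constraints gives the stated polynomial.

x*y^2 + 2*y^3 - x*y - 3*z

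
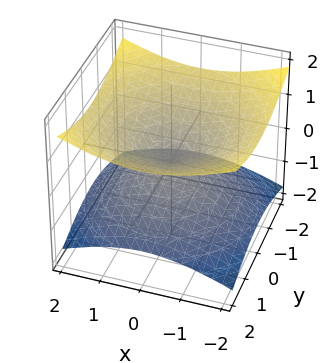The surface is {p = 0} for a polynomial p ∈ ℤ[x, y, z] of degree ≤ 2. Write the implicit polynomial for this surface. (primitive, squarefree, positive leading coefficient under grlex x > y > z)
Degree: two nappes meeting at a single point; a quadric, so deg p = 2.
Symmetry: every cross-section ⟂ z is a circle, so x, y appear only via x² + y²; it's symmetric under z → −z, forcing even powers of z.
From the axis intercepts and sections: one z-axis crossing is at z = 0; it meets the x-axis at x = 0 (among the integer gridlines).
Matching integer coefficients to the picture gives p.

x^2 + y^2 - 3*z^2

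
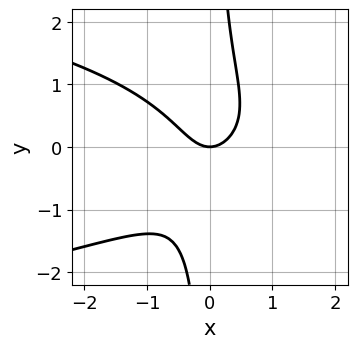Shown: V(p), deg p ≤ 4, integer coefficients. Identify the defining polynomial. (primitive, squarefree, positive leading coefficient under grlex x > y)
(a) The degree is 3 — no degree-2 curve has this shape.
(b) Checking where it meets the axes: one x-axis crossing is at x = 0; it crosses the y-axis at the gridline y = 0.
(c) Solving for integer coefficients yields p as stated.

3*x*y^2 + 3*x^2 - 2*y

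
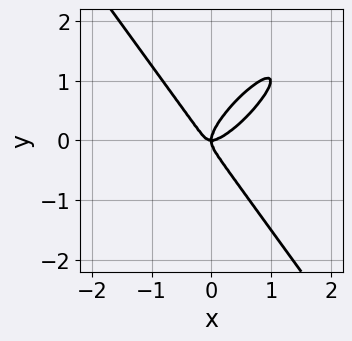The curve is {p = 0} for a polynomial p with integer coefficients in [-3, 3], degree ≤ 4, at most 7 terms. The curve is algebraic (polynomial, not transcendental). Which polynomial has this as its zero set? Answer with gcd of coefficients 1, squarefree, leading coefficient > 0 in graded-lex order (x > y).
3*x^3 - 3*x^2*y - x*y^2 + 2*y^3 - x*y

(a) deg p = 3. A generic line meets the curve in up to 3 points.
(b) Against the integer gridlines: it meets the y-axis at y = 0 (among the integer gridlines); one x-axis crossing is at x = 0.
(c) Assembling these constraints gives the stated polynomial.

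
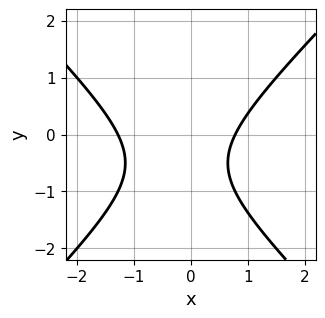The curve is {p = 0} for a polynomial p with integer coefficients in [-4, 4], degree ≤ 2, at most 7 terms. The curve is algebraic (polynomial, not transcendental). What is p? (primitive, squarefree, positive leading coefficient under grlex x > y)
2*x^2 - 2*y^2 + x - 2*y - 2

1. deg p = 2. A generic line meets the curve in up to 2 points.
2. From the axis intercepts and sections: the curve avoids every integer y-axis point in the box.
3. Assembling these constraints gives the stated polynomial.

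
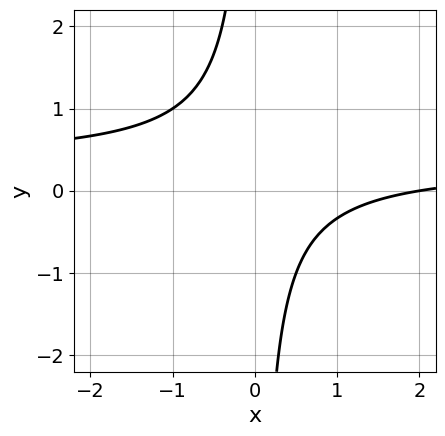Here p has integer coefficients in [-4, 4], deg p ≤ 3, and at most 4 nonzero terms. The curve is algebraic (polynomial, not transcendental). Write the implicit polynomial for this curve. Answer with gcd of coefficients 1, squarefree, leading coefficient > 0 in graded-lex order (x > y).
3*x*y - x + 2

1. Degree: the shape is more complex than any degree-1 curve, so deg p = 2.
2. From the axis intercepts and sections: one x-axis crossing is at x = 2; the curve avoids every integer y-axis point in the box.
3. Matching integer coefficients to the picture gives p.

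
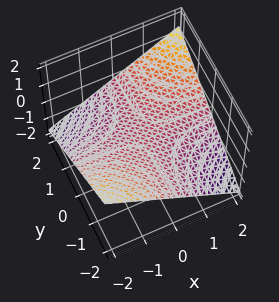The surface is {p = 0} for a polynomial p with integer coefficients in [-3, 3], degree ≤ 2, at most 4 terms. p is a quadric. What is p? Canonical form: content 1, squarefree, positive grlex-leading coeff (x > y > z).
First, deg p = 2. A saddle surface; a quadric.
Then, against the integer gridlines: it crosses the z-axis at the gridline z = 0; every point of the y-axis in the box is on the surface.
Finally, these observations pin down the coefficients. Check: (-2, 0, 0) on the x-axis lies on the surface, and p(-2, 0, 0) = 0. ✓

x*y - 3*z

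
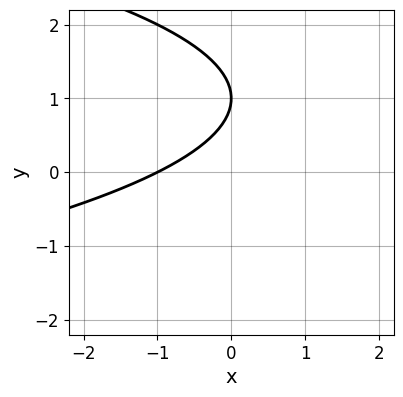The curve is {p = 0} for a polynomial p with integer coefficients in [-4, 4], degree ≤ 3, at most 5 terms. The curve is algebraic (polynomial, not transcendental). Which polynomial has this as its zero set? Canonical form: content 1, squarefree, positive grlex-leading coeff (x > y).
(a) The degree is 2 — the shape is more complex than any degree-1 curve.
(b) Against the integer gridlines: it crosses the x-axis at the gridline x = -1; it crosses the y-axis at the gridline y = 1.
(c) The integer polynomial consistent with all of this is the stated p.

y^2 + x - 2*y + 1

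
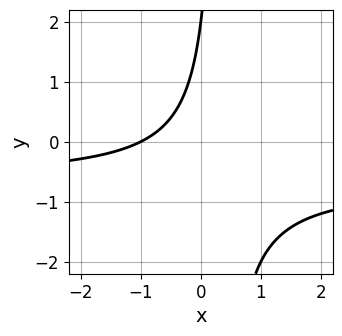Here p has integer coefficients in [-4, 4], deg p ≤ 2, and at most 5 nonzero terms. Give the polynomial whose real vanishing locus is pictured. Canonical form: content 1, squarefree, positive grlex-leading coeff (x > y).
3*x*y + 2*x - y + 2

(a) deg p = 2. No degree-1 curve has this shape.
(b) Reading off the gridlines: one y-axis crossing is at y = 2; one x-axis crossing is at x = -1.
(c) Assembling these constraints gives the stated polynomial.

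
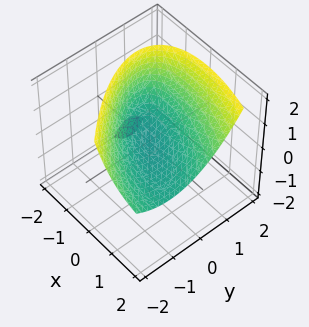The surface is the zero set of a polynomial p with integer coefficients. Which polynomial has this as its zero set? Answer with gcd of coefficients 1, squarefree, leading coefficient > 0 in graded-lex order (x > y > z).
The picture has 2 separate pieces.
deg p = 2.
Against the integer gridlines: it meets the z-axis at z = 0 (among the integer gridlines); it meets the y-axis at y = 0 (among the integer gridlines); one x-axis crossing is at x = 0.
Matching integer coefficients to the picture gives p.

x^2 + 2*x*y - 2*x*z + 2*y^2 - 3*z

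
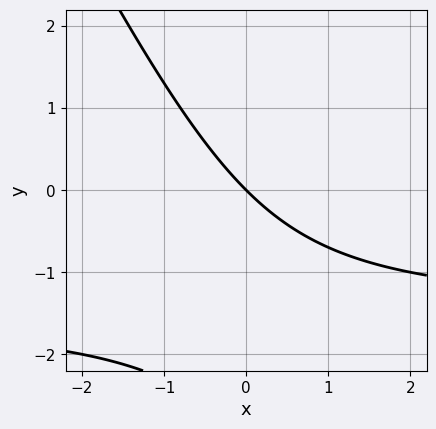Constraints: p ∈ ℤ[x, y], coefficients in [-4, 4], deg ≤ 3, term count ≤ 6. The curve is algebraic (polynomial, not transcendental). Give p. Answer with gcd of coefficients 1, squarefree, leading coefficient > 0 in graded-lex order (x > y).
2*x*y + y^2 + 3*x + 3*y

1. The degree is 2 — a generic line meets the curve in up to 2 points.
2. Observable constraints: it crosses the y-axis at the gridline y = 0; it meets the x-axis at x = 0 (among the integer gridlines).
3. Solving for integer coefficients yields p as stated.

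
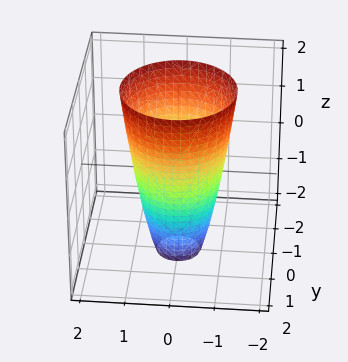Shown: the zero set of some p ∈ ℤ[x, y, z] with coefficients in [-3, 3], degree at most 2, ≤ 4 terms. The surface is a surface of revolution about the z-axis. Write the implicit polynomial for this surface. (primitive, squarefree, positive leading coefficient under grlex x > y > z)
deg p = 2.
By symmetry, every cross-section ⟂ z is a circle, so x, y appear only via x² + y².
Against the integer gridlines: the x-axis gridline crossings are at x ∈ {-1, 1}; a circular section at z = 2 has radius between 1 and 2.
These observations pin down the coefficients.

3*x^2 + 3*y^2 - z - 3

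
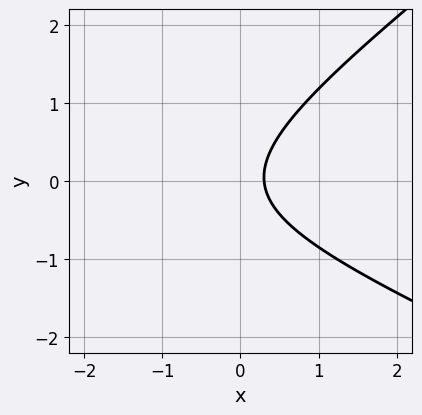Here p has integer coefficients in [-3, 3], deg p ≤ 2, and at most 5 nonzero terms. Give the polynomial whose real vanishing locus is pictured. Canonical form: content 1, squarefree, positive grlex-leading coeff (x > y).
x^2 + x*y - 3*y^2 + 3*x - 1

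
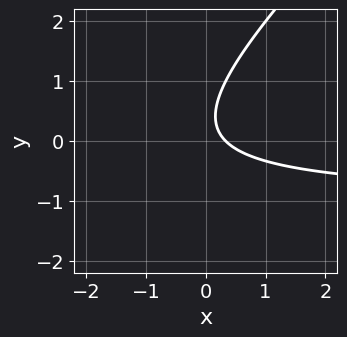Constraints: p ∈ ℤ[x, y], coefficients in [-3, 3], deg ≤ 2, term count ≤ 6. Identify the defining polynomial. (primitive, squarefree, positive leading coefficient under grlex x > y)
3*x*y - 3*y^2 + 3*x + 2*y - 1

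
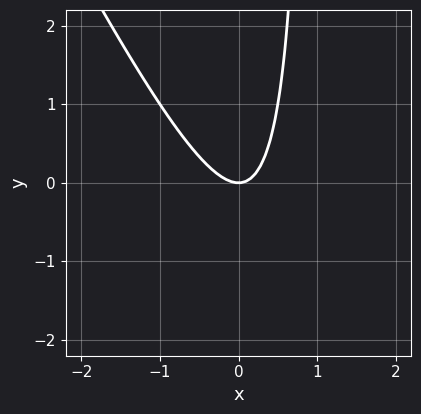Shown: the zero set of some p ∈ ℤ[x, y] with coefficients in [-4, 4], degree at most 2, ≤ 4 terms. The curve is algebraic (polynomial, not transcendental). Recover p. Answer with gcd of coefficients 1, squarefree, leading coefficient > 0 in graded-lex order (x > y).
2*x^2 + x*y - y

Degree: no degree-1 curve has this shape, so deg p = 2.
Checking where it meets the axes: one y-axis crossing is at y = 0; it meets the x-axis at x = 0 (among the integer gridlines).
Fitting integer coefficients to these (and the overall shape) gives p.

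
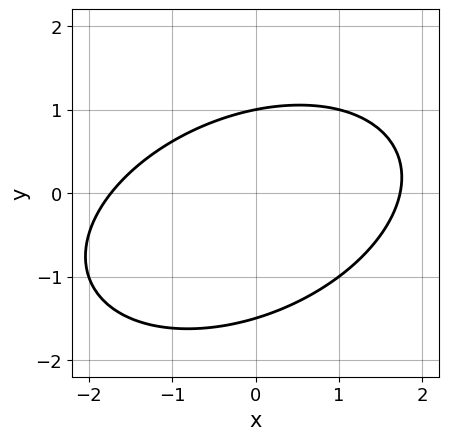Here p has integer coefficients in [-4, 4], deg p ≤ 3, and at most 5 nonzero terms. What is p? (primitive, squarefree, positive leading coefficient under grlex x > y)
x^2 - x*y + 2*y^2 + y - 3

Degree: a generic line meets the curve in up to 2 points, so deg p = 2.
Observable constraints: one y-axis crossing is at y = 1.
These observations pin down the coefficients.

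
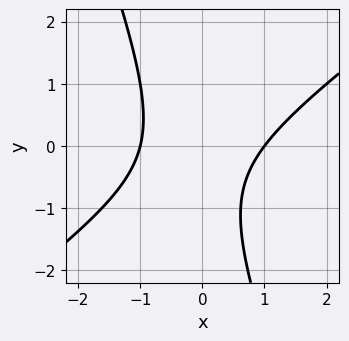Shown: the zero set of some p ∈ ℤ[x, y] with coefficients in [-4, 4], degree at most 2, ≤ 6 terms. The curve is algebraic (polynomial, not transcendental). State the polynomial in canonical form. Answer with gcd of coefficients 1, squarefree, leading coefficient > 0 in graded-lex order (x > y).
1. The degree is 2 — the shape is more complex than any degree-1 curve.
2. Checking where it meets the axes: it misses every integer gridline on the y-axis; the x-axis gridline crossings are at x ∈ {-1, 1}.
3. Fitting integer coefficients to these (and the overall shape) gives p.

2*x^2 - 2*x*y - y^2 - y - 2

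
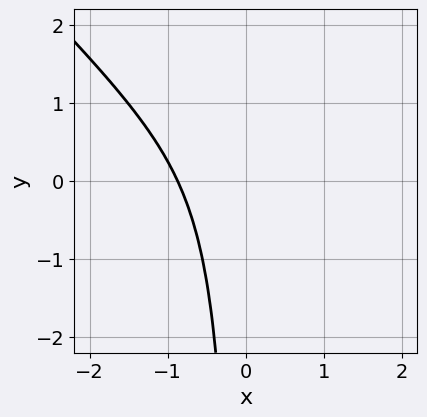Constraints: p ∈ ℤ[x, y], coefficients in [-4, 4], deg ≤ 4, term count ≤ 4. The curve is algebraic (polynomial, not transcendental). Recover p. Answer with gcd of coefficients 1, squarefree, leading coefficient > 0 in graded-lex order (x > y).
3*x^3 + 3*x^2*y - x*y + 2

1. deg p = 3. A generic line meets the curve in up to 3 points.
2. Observable constraints: no y-intercept at any integer in the box.
3. Solving for integer coefficients yields p as stated.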